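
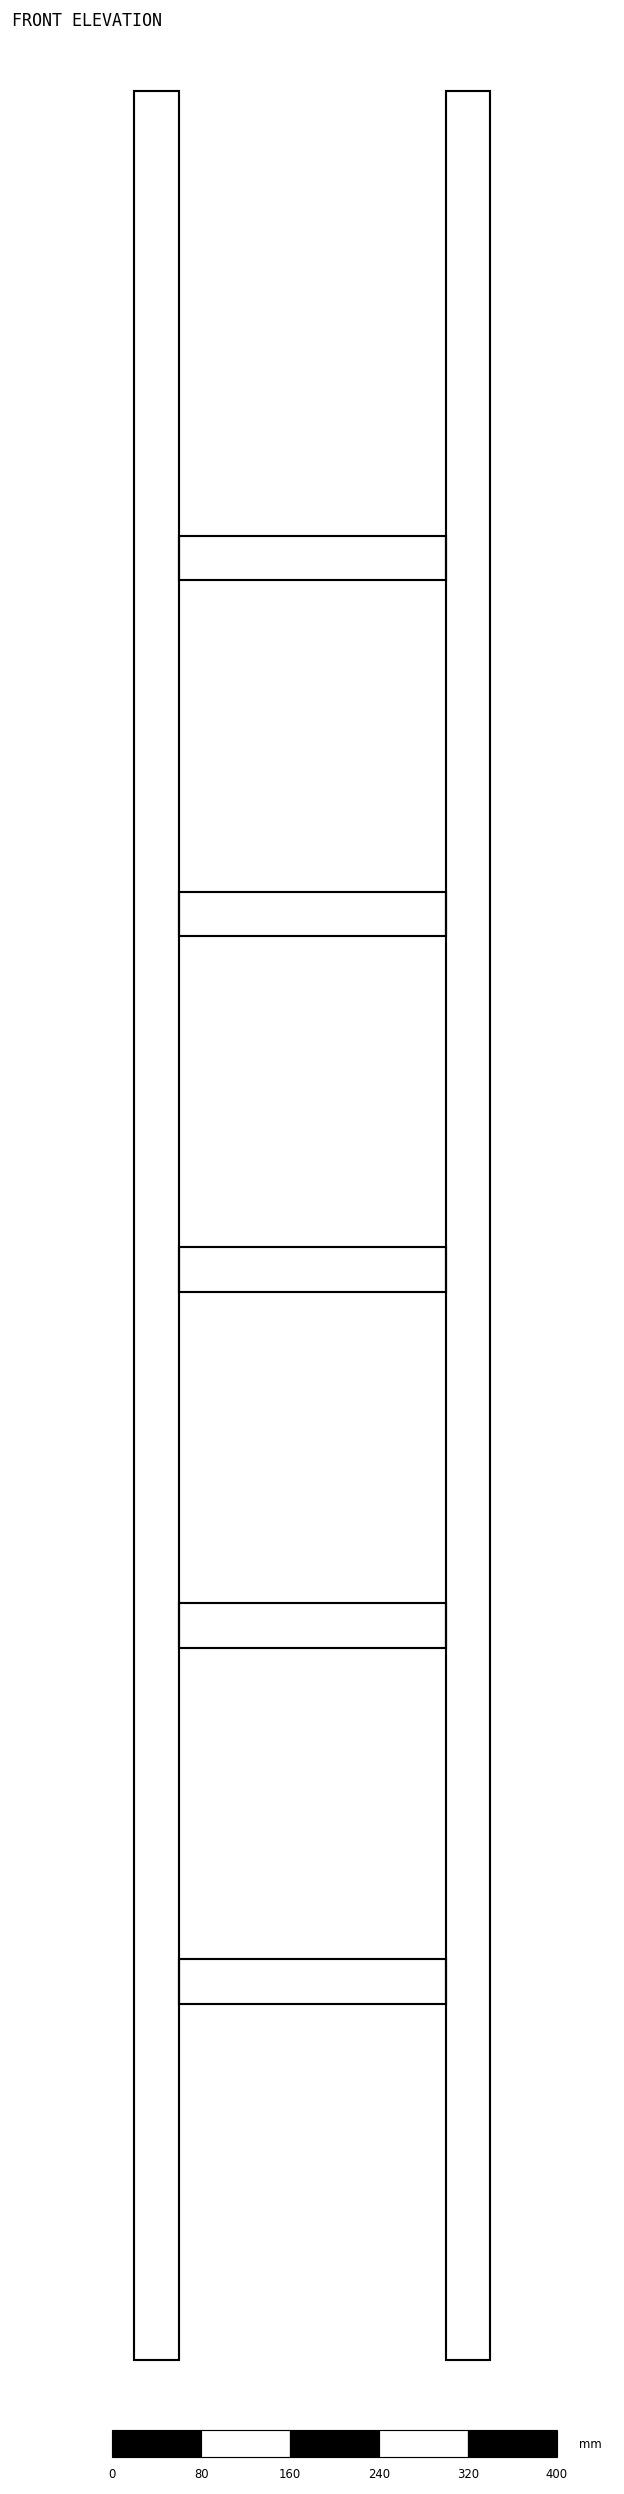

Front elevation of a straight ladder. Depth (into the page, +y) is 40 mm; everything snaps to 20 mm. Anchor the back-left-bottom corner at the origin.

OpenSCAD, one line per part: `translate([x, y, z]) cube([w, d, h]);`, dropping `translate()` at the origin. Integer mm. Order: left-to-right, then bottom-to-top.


cube([40, 40, 2040]);
translate([40, 0, 320]) cube([240, 40, 40]);
translate([40, 0, 640]) cube([240, 40, 40]);
translate([40, 0, 960]) cube([240, 40, 40]);
translate([40, 0, 1280]) cube([240, 40, 40]);
translate([40, 0, 1600]) cube([240, 40, 40]);
translate([280, 0, 0]) cube([40, 40, 2040]);


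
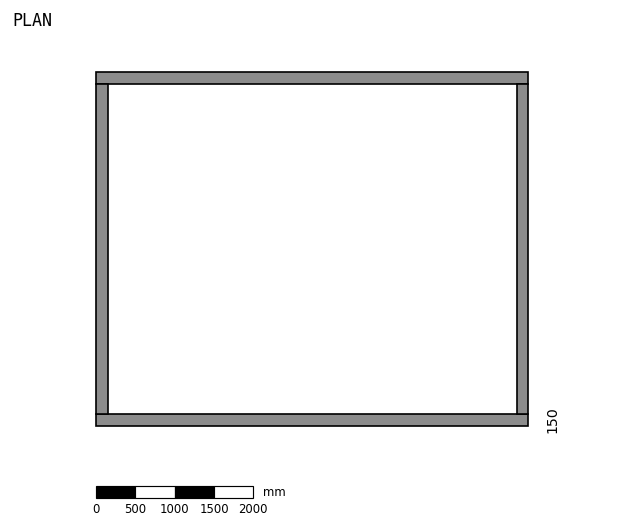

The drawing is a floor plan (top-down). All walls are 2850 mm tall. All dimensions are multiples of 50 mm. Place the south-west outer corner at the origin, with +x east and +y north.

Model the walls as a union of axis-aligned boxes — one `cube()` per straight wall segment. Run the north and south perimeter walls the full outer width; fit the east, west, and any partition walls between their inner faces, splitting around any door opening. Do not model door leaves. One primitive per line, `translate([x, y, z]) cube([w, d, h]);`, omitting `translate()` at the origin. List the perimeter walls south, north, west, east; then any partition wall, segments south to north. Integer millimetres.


cube([5500, 150, 2850]);
translate([0, 4350, 0]) cube([5500, 150, 2850]);
translate([0, 150, 0]) cube([150, 4200, 2850]);
translate([5350, 150, 0]) cube([150, 4200, 2850]);


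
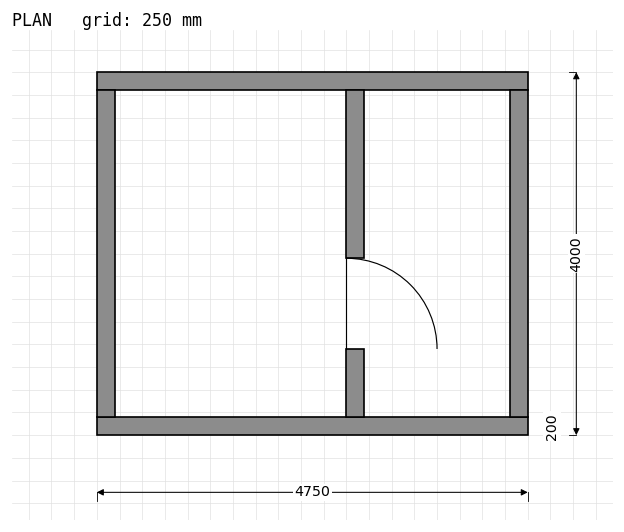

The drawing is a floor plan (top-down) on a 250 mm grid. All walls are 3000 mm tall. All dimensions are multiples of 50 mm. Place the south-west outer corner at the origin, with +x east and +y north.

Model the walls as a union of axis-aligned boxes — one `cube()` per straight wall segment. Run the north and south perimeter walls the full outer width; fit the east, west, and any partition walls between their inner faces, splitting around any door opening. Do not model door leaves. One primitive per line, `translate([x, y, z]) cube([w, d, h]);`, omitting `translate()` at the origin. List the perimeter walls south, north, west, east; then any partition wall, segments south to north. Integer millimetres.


cube([4750, 200, 3000]);
translate([0, 3800, 0]) cube([4750, 200, 3000]);
translate([0, 200, 0]) cube([200, 3600, 3000]);
translate([4550, 200, 0]) cube([200, 3600, 3000]);
translate([2750, 200, 0]) cube([200, 750, 3000]);
translate([2750, 1950, 0]) cube([200, 1850, 3000]);


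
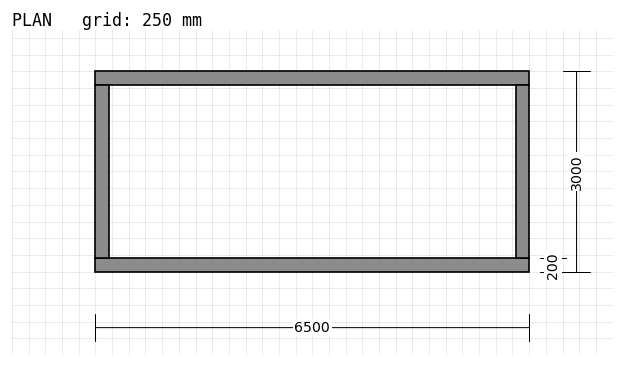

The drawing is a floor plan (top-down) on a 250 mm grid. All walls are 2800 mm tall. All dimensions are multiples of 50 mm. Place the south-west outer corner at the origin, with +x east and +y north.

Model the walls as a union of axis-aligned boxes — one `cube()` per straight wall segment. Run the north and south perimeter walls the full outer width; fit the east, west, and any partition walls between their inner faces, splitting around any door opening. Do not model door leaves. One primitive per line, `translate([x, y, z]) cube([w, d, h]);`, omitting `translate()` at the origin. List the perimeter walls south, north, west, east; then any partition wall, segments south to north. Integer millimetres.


cube([6500, 200, 2800]);
translate([0, 2800, 0]) cube([6500, 200, 2800]);
translate([0, 200, 0]) cube([200, 2600, 2800]);
translate([6300, 200, 0]) cube([200, 2600, 2800]);


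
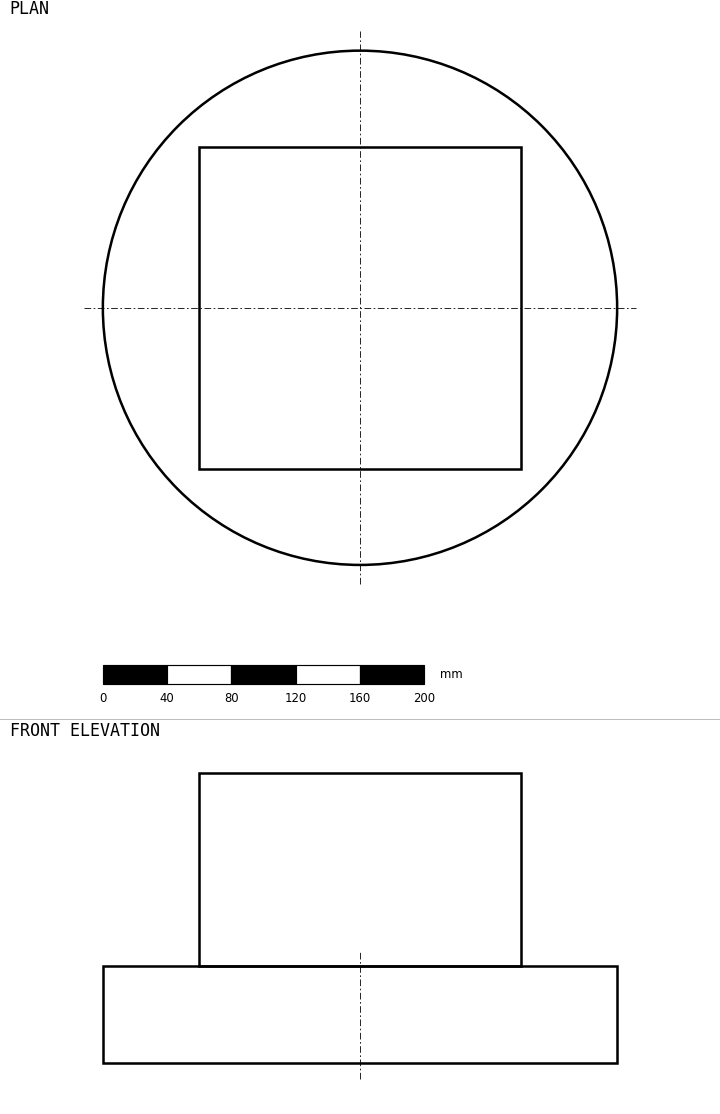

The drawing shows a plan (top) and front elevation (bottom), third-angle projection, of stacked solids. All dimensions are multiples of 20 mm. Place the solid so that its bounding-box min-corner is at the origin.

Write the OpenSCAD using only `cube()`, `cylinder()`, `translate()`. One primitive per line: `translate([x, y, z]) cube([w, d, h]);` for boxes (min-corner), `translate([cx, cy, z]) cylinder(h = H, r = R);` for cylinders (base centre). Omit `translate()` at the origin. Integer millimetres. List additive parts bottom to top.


translate([160, 160, 0]) cylinder(h = 60, r = 160);
translate([60, 60, 60]) cube([200, 200, 120]);


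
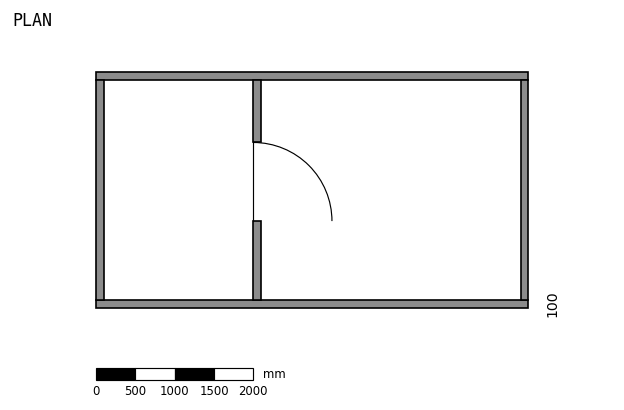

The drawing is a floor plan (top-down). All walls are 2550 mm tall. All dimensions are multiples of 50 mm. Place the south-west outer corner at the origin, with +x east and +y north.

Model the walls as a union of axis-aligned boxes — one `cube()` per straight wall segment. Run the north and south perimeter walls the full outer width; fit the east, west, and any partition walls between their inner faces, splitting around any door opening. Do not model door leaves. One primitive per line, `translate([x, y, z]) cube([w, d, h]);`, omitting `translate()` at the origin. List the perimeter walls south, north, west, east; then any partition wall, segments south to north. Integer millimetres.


cube([5500, 100, 2550]);
translate([0, 2900, 0]) cube([5500, 100, 2550]);
translate([0, 100, 0]) cube([100, 2800, 2550]);
translate([5400, 100, 0]) cube([100, 2800, 2550]);
translate([2000, 100, 0]) cube([100, 1000, 2550]);
translate([2000, 2100, 0]) cube([100, 800, 2550]);


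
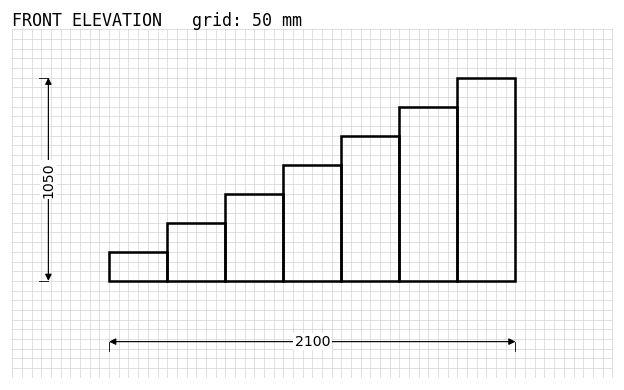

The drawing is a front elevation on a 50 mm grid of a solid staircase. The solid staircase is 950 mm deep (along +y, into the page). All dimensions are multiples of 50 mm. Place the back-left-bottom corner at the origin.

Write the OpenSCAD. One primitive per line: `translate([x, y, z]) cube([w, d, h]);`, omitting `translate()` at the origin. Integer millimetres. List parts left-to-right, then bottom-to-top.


cube([300, 950, 150]);
translate([300, 0, 0]) cube([300, 950, 300]);
translate([600, 0, 0]) cube([300, 950, 450]);
translate([900, 0, 0]) cube([300, 950, 600]);
translate([1200, 0, 0]) cube([300, 950, 750]);
translate([1500, 0, 0]) cube([300, 950, 900]);
translate([1800, 0, 0]) cube([300, 950, 1050]);


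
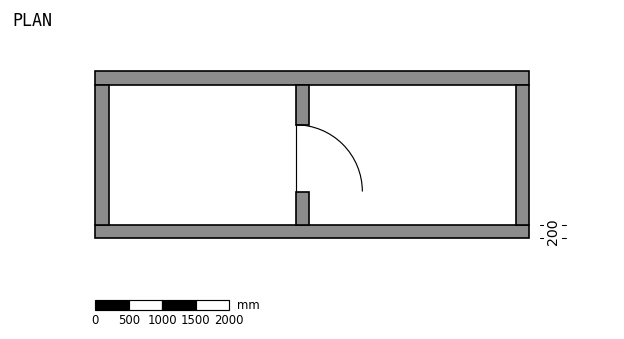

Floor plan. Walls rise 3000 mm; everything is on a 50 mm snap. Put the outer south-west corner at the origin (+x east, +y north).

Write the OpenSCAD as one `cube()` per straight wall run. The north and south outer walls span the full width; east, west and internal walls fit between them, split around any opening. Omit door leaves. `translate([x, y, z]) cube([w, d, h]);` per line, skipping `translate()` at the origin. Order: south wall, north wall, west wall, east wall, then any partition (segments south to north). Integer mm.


cube([6500, 200, 3000]);
translate([0, 2300, 0]) cube([6500, 200, 3000]);
translate([0, 200, 0]) cube([200, 2100, 3000]);
translate([6300, 200, 0]) cube([200, 2100, 3000]);
translate([3000, 200, 0]) cube([200, 500, 3000]);
translate([3000, 1700, 0]) cube([200, 600, 3000]);


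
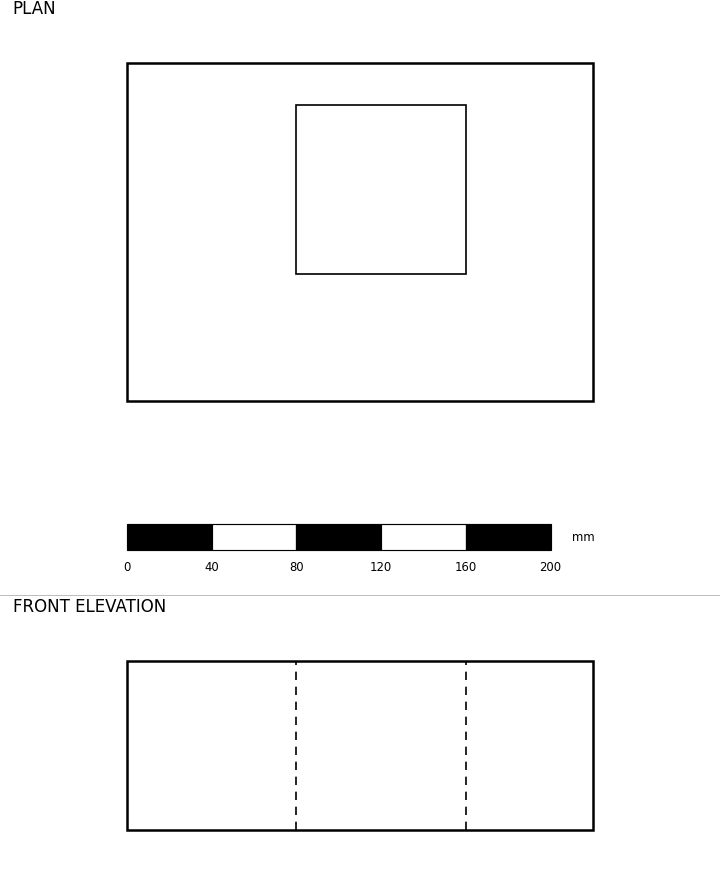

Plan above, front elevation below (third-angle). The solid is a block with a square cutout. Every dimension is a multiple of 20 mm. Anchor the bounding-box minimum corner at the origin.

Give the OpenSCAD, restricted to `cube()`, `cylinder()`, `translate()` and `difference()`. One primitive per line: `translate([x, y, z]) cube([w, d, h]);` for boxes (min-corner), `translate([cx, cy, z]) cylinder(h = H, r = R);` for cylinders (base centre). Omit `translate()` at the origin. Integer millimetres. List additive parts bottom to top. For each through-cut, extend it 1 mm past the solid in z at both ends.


difference() {
  cube([220, 160, 80]);
  translate([80, 60, -1]) cube([80, 80, 82]);
}


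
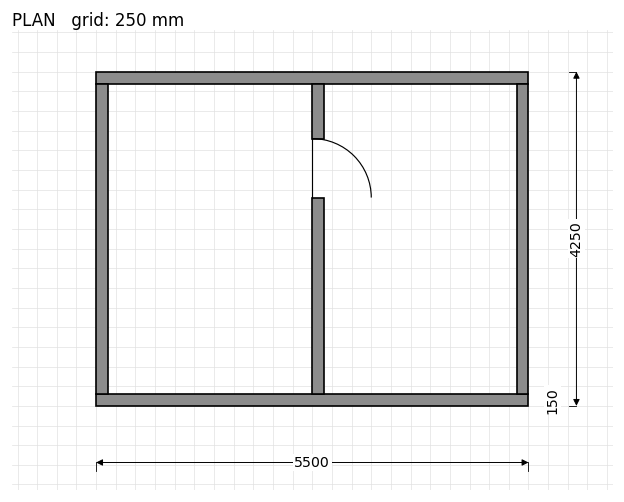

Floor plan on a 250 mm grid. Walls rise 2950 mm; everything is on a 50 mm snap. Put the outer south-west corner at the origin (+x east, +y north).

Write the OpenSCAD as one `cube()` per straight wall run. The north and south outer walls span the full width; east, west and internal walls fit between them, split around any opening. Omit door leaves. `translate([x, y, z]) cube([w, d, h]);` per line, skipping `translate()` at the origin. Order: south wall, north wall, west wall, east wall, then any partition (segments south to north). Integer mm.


cube([5500, 150, 2950]);
translate([0, 4100, 0]) cube([5500, 150, 2950]);
translate([0, 150, 0]) cube([150, 3950, 2950]);
translate([5350, 150, 0]) cube([150, 3950, 2950]);
translate([2750, 150, 0]) cube([150, 2500, 2950]);
translate([2750, 3400, 0]) cube([150, 700, 2950]);


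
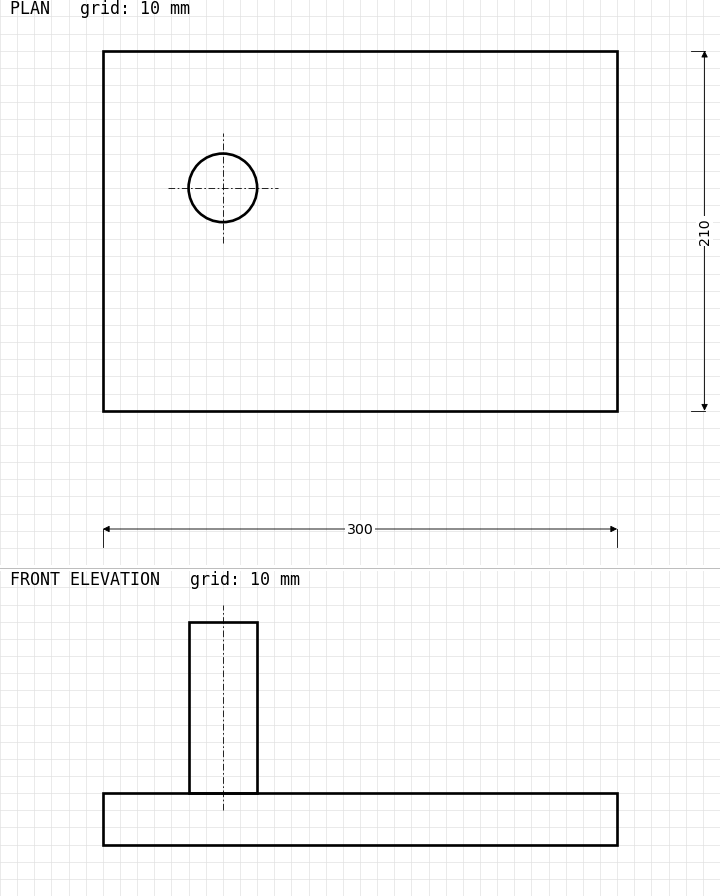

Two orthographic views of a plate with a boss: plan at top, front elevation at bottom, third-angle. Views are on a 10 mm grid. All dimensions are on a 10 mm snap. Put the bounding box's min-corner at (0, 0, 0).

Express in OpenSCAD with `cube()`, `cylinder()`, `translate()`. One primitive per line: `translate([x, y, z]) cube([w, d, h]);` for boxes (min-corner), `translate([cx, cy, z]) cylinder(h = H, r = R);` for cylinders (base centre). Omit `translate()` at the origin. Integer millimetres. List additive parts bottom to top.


cube([300, 210, 30]);
translate([70, 130, 30]) cylinder(h = 100, r = 20);


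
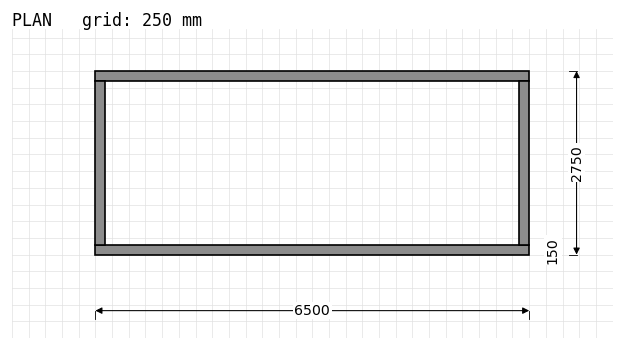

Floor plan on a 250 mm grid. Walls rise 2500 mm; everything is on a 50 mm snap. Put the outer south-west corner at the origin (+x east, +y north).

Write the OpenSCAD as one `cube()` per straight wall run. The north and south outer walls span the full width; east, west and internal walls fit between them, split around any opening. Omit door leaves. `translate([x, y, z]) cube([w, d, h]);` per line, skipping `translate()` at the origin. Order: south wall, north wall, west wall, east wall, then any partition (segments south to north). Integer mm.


cube([6500, 150, 2500]);
translate([0, 2600, 0]) cube([6500, 150, 2500]);
translate([0, 150, 0]) cube([150, 2450, 2500]);
translate([6350, 150, 0]) cube([150, 2450, 2500]);


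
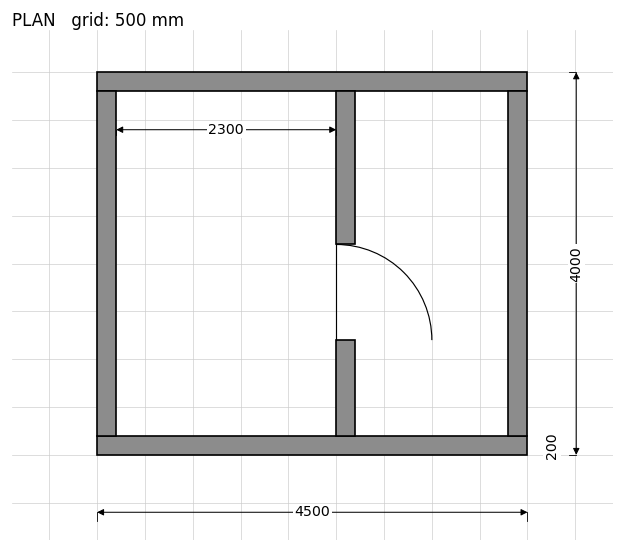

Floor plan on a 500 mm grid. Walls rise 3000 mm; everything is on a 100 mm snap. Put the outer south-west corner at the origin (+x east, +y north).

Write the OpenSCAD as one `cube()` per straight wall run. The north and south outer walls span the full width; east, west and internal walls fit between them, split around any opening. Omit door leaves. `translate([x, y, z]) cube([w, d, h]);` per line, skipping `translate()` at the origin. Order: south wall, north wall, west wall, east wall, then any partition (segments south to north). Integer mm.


cube([4500, 200, 3000]);
translate([0, 3800, 0]) cube([4500, 200, 3000]);
translate([0, 200, 0]) cube([200, 3600, 3000]);
translate([4300, 200, 0]) cube([200, 3600, 3000]);
translate([2500, 200, 0]) cube([200, 1000, 3000]);
translate([2500, 2200, 0]) cube([200, 1600, 3000]);


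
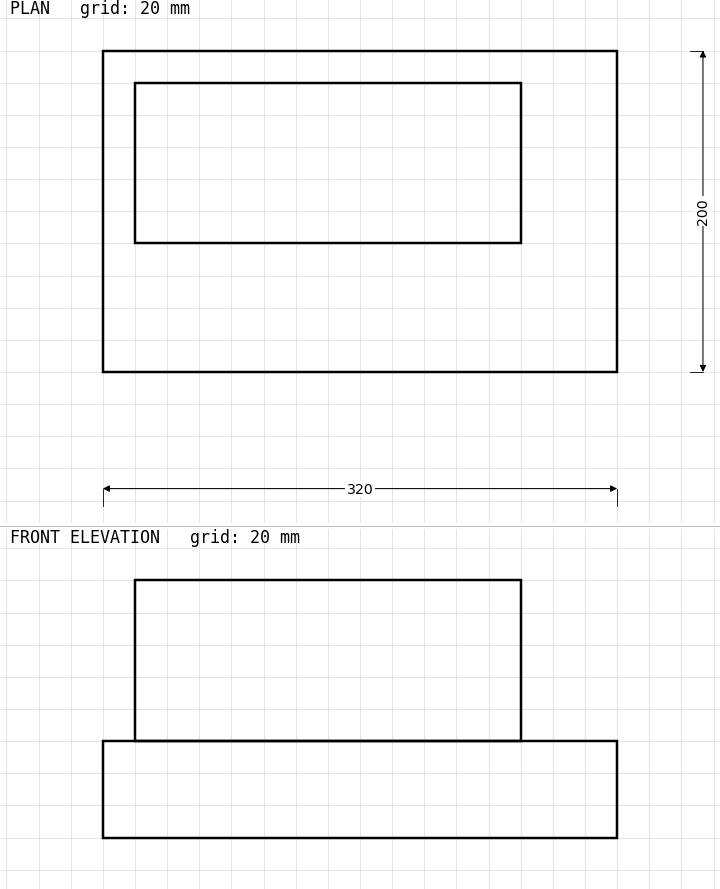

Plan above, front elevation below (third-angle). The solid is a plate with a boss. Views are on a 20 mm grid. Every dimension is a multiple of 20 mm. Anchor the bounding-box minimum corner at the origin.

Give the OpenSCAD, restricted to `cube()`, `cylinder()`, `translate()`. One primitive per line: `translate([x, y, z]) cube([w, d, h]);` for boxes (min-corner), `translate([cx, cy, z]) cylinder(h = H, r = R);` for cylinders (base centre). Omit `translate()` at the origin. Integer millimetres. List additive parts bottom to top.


cube([320, 200, 60]);
translate([20, 80, 60]) cube([240, 100, 100]);


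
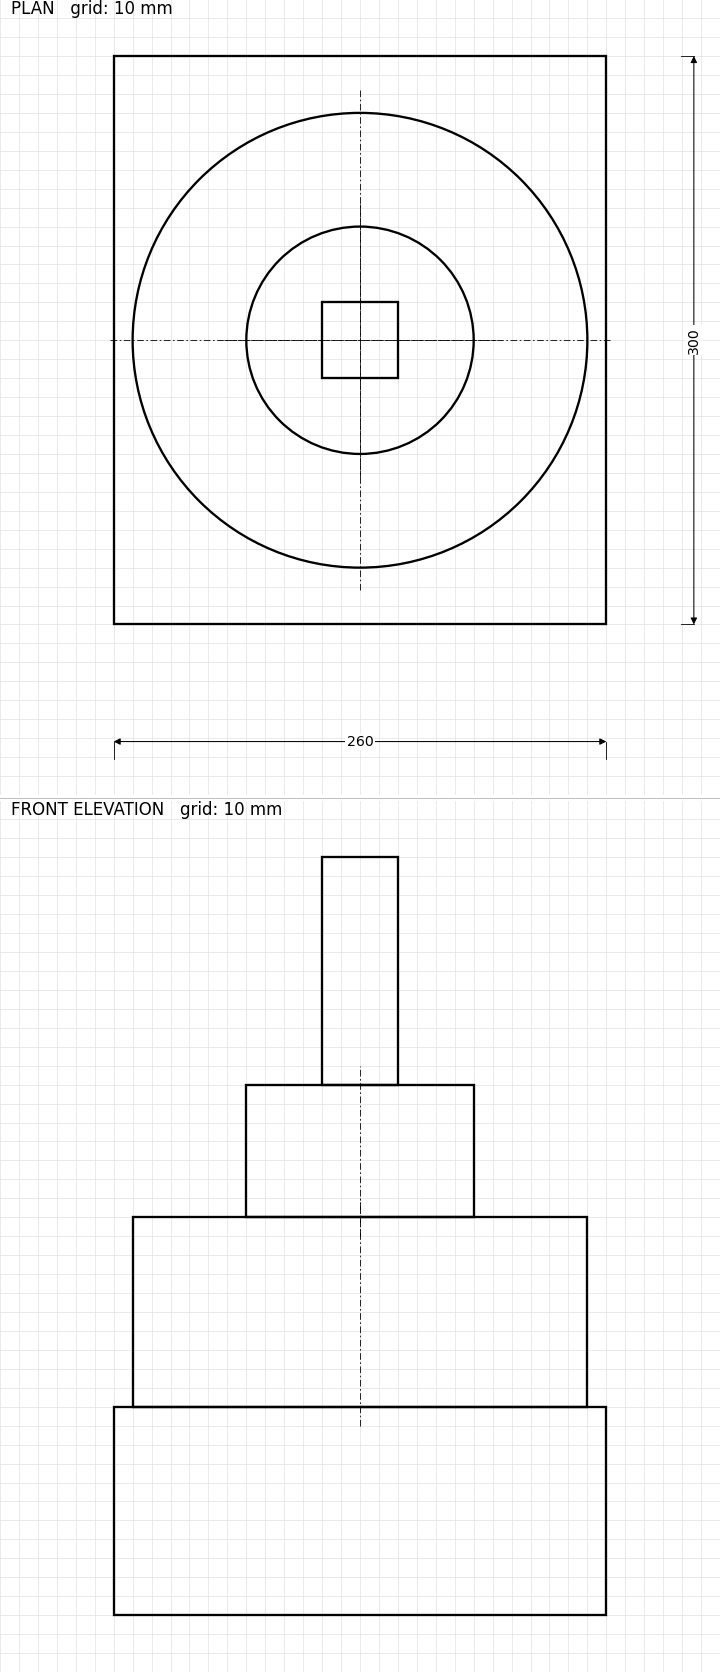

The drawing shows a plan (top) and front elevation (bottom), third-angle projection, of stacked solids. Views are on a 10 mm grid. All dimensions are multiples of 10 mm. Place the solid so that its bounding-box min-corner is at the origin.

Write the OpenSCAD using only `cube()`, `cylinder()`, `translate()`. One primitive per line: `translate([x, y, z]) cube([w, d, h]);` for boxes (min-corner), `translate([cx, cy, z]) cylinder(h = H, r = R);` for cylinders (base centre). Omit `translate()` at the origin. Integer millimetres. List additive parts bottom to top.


cube([260, 300, 110]);
translate([130, 150, 110]) cylinder(h = 100, r = 120);
translate([130, 150, 210]) cylinder(h = 70, r = 60);
translate([110, 130, 280]) cube([40, 40, 120]);


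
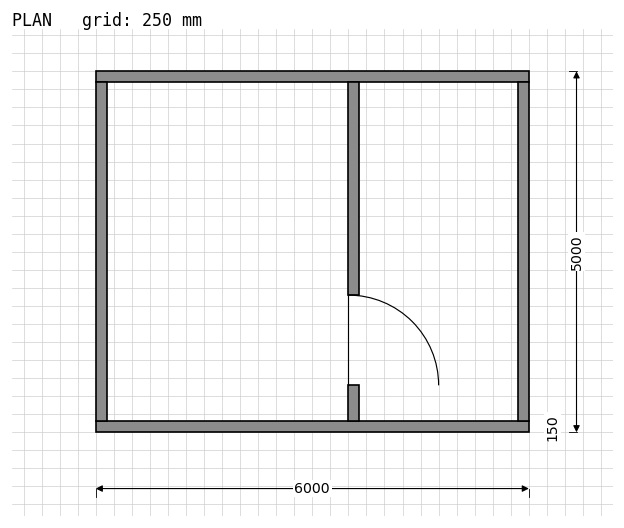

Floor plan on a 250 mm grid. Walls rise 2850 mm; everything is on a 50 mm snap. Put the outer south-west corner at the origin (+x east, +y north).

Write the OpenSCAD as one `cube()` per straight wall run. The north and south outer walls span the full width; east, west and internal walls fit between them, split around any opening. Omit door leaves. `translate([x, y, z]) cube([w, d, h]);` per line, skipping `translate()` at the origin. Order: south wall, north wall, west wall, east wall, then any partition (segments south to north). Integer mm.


cube([6000, 150, 2850]);
translate([0, 4850, 0]) cube([6000, 150, 2850]);
translate([0, 150, 0]) cube([150, 4700, 2850]);
translate([5850, 150, 0]) cube([150, 4700, 2850]);
translate([3500, 150, 0]) cube([150, 500, 2850]);
translate([3500, 1900, 0]) cube([150, 2950, 2850]);


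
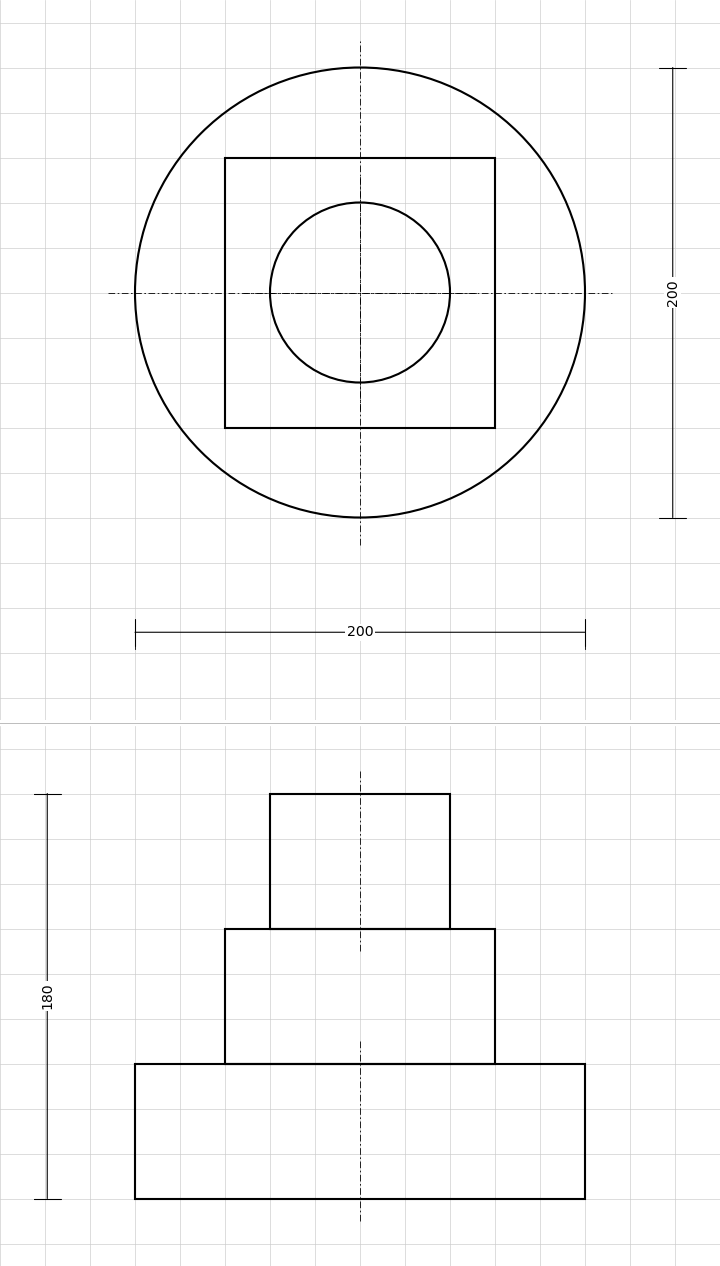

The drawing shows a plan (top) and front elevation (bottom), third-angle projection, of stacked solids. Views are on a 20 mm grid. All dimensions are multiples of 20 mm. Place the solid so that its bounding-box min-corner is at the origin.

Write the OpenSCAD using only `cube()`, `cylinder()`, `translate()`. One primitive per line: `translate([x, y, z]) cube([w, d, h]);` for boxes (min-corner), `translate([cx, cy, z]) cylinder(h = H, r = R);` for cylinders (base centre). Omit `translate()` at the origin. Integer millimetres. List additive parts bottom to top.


translate([100, 100, 0]) cylinder(h = 60, r = 100);
translate([40, 40, 60]) cube([120, 120, 60]);
translate([100, 100, 120]) cylinder(h = 60, r = 40);


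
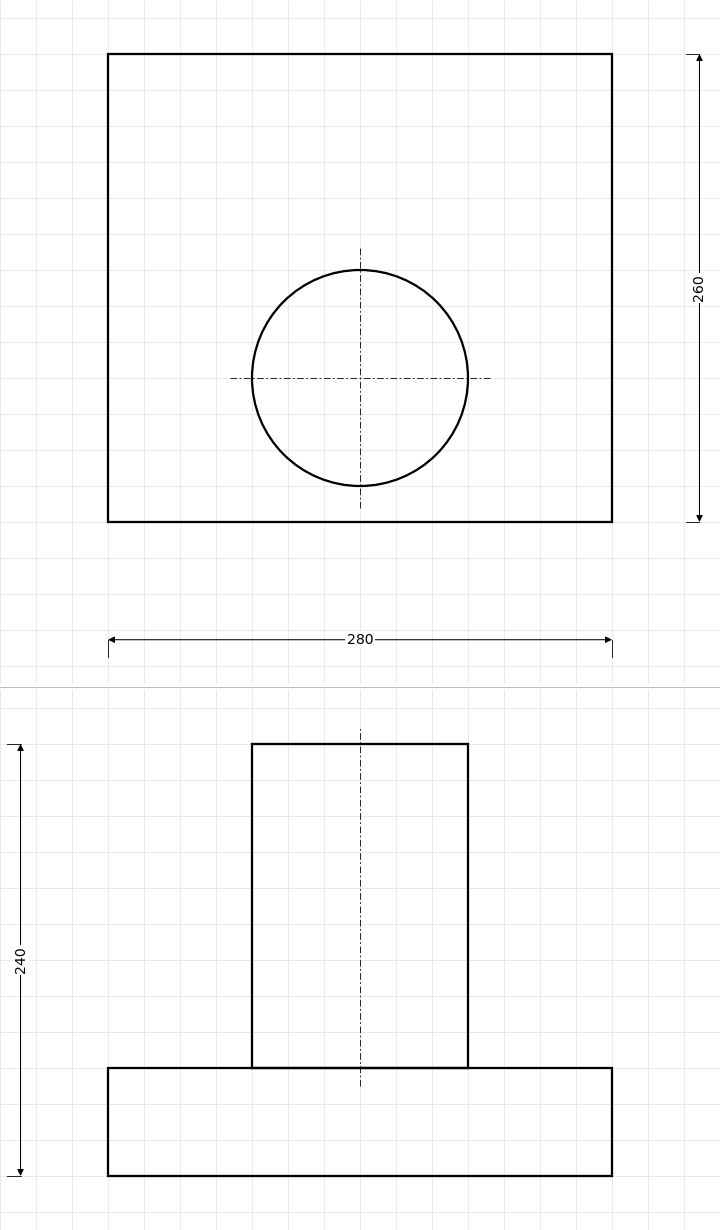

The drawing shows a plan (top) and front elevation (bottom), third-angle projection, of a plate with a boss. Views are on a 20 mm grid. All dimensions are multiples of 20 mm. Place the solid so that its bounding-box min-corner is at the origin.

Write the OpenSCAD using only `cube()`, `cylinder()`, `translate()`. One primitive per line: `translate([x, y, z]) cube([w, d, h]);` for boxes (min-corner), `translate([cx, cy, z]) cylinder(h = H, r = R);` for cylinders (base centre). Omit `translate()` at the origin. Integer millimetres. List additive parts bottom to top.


cube([280, 260, 60]);
translate([140, 80, 60]) cylinder(h = 180, r = 60);


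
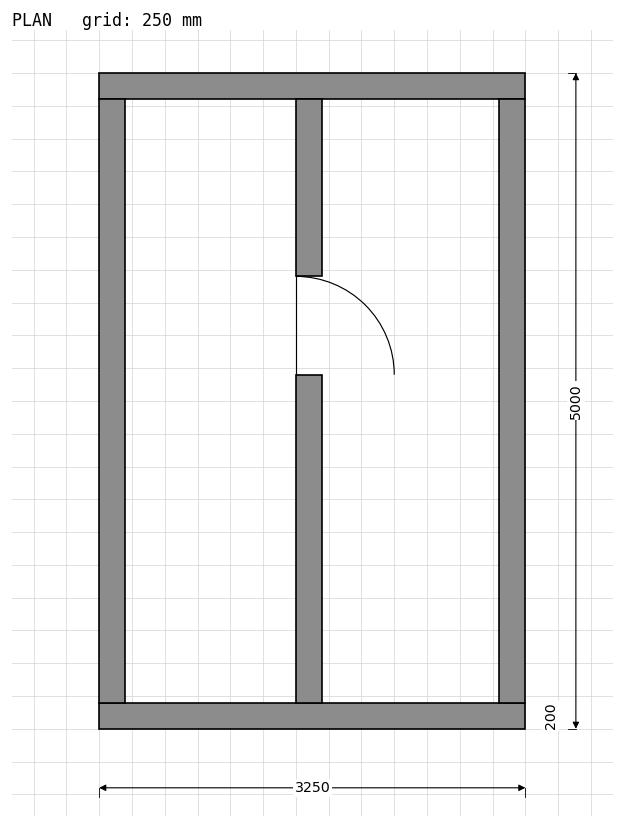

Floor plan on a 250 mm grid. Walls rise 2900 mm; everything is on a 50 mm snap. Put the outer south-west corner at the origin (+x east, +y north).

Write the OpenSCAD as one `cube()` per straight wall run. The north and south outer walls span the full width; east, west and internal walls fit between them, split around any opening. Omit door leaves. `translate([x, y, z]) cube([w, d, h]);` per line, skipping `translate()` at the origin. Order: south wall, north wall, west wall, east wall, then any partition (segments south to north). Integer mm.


cube([3250, 200, 2900]);
translate([0, 4800, 0]) cube([3250, 200, 2900]);
translate([0, 200, 0]) cube([200, 4600, 2900]);
translate([3050, 200, 0]) cube([200, 4600, 2900]);
translate([1500, 200, 0]) cube([200, 2500, 2900]);
translate([1500, 3450, 0]) cube([200, 1350, 2900]);


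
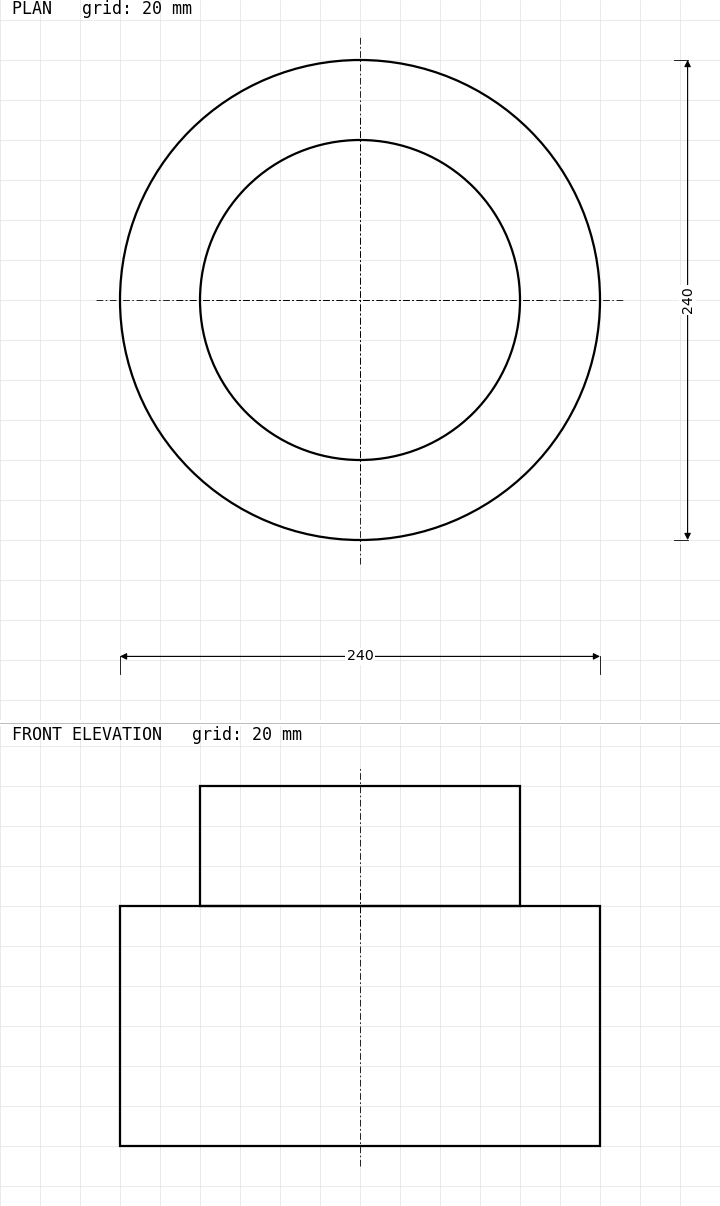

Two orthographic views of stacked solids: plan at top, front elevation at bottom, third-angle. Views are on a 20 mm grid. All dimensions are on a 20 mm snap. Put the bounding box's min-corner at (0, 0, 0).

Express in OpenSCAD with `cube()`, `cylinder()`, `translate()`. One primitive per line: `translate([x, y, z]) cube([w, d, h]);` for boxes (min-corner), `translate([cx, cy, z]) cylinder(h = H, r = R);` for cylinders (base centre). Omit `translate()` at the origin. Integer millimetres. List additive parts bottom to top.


translate([120, 120, 0]) cylinder(h = 120, r = 120);
translate([120, 120, 120]) cylinder(h = 60, r = 80);


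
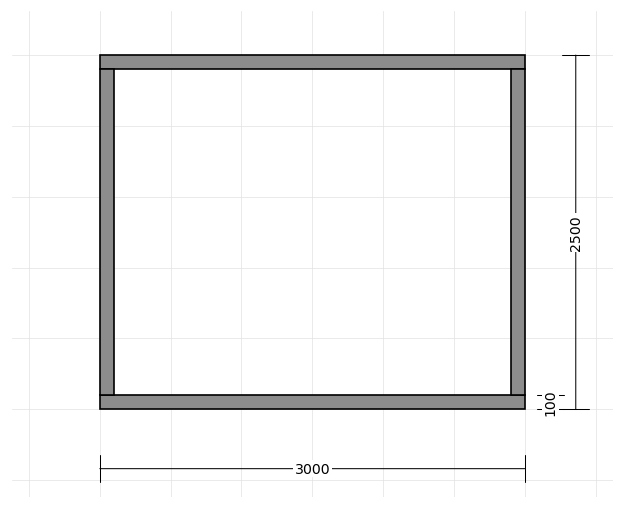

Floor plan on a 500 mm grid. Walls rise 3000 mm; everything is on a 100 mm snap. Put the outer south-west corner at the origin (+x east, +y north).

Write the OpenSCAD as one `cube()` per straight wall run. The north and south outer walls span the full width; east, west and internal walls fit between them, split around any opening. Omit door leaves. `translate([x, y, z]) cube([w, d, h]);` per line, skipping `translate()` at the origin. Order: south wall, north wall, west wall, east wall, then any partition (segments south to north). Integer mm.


cube([3000, 100, 3000]);
translate([0, 2400, 0]) cube([3000, 100, 3000]);
translate([0, 100, 0]) cube([100, 2300, 3000]);
translate([2900, 100, 0]) cube([100, 2300, 3000]);


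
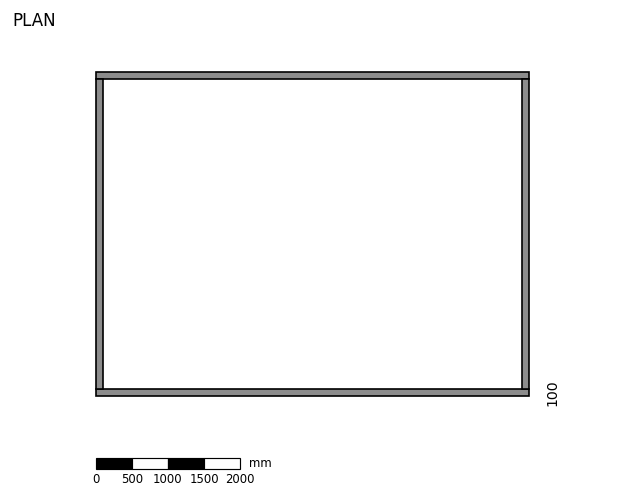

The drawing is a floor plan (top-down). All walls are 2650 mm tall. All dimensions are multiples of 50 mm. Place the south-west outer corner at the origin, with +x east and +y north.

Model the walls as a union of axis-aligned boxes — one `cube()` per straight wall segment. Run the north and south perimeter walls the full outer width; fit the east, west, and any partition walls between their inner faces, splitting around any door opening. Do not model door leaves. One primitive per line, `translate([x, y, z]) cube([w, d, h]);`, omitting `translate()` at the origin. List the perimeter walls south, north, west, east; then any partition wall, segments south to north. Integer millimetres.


cube([6000, 100, 2650]);
translate([0, 4400, 0]) cube([6000, 100, 2650]);
translate([0, 100, 0]) cube([100, 4300, 2650]);
translate([5900, 100, 0]) cube([100, 4300, 2650]);


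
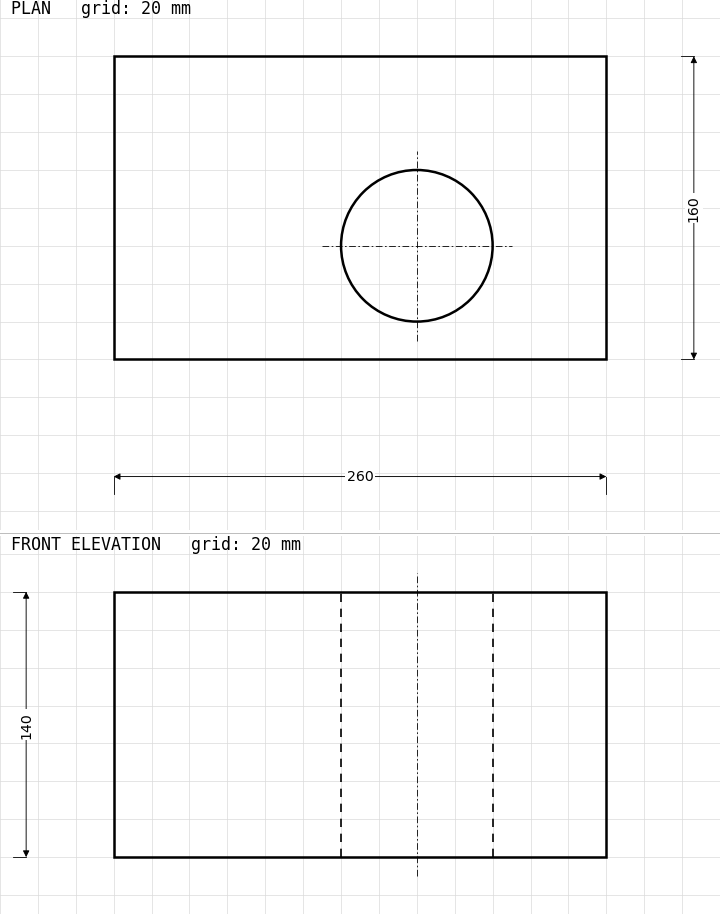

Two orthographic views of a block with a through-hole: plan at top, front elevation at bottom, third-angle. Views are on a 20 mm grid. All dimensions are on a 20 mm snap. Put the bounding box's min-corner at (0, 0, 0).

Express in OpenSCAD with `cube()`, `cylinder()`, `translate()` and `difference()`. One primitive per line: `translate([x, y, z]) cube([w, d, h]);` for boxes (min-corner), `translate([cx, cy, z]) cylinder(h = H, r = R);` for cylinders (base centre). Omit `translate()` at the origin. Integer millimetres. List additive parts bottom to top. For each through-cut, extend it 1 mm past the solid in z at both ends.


difference() {
  cube([260, 160, 140]);
  translate([160, 60, -1]) cylinder(h = 142, r = 40);
}


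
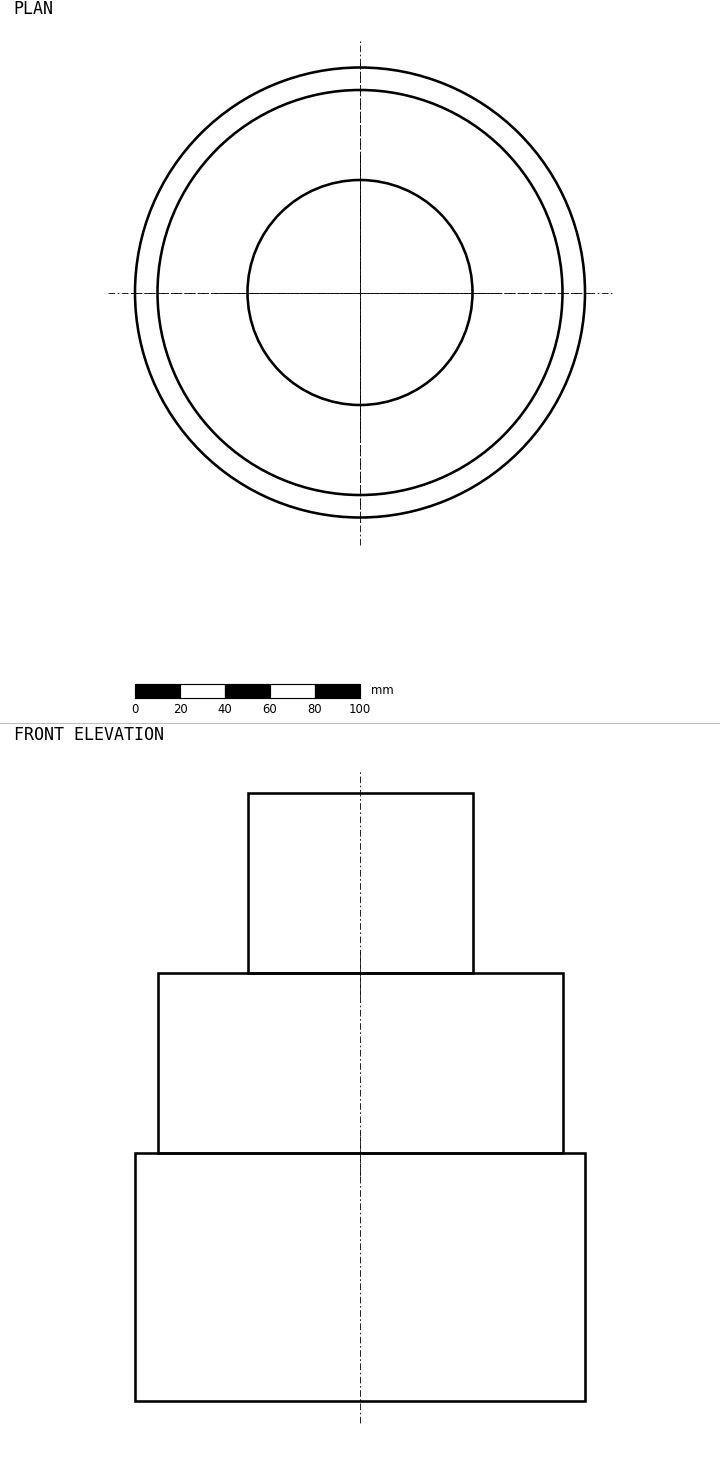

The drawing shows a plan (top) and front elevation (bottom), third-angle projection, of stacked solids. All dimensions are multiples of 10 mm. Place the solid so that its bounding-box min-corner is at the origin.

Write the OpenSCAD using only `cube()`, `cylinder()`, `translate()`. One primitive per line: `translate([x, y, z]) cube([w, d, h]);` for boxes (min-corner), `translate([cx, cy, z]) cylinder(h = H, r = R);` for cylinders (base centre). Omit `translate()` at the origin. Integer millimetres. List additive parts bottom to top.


translate([100, 100, 0]) cylinder(h = 110, r = 100);
translate([100, 100, 110]) cylinder(h = 80, r = 90);
translate([100, 100, 190]) cylinder(h = 80, r = 50);


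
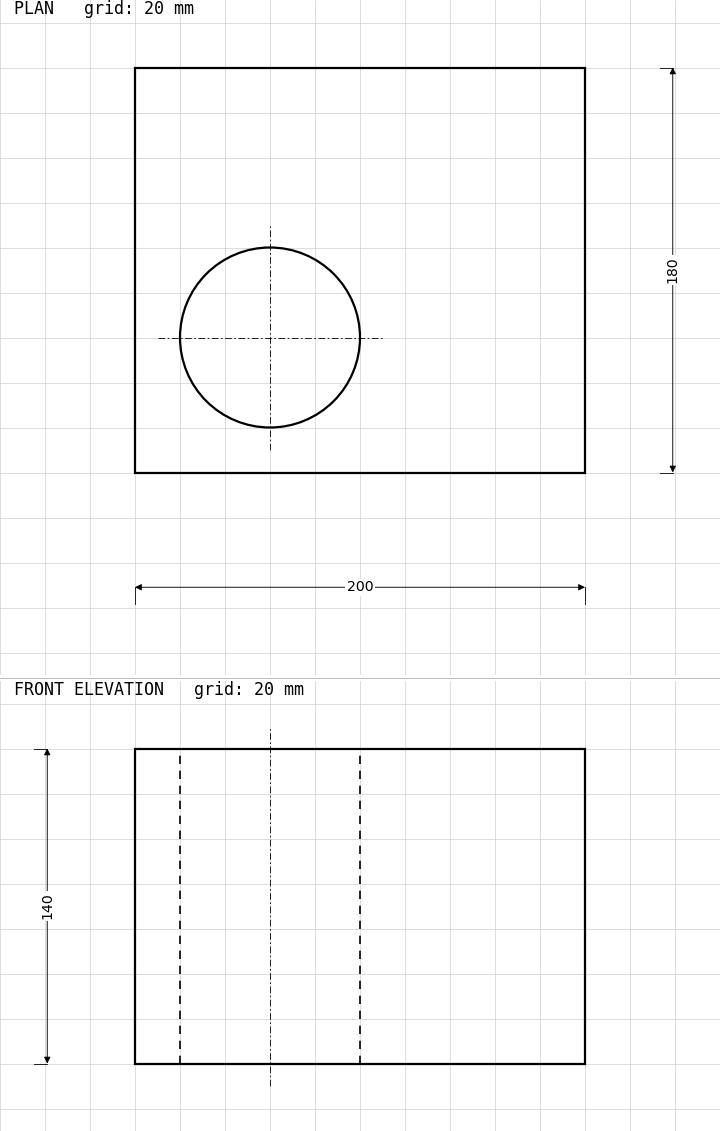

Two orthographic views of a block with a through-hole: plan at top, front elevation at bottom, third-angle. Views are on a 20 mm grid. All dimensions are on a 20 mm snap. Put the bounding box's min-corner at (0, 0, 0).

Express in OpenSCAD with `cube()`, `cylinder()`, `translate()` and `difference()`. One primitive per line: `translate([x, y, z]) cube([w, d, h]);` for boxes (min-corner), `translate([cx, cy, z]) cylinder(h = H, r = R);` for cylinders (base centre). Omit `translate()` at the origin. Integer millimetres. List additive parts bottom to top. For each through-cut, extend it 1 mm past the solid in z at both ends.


difference() {
  cube([200, 180, 140]);
  translate([60, 60, -1]) cylinder(h = 142, r = 40);
}


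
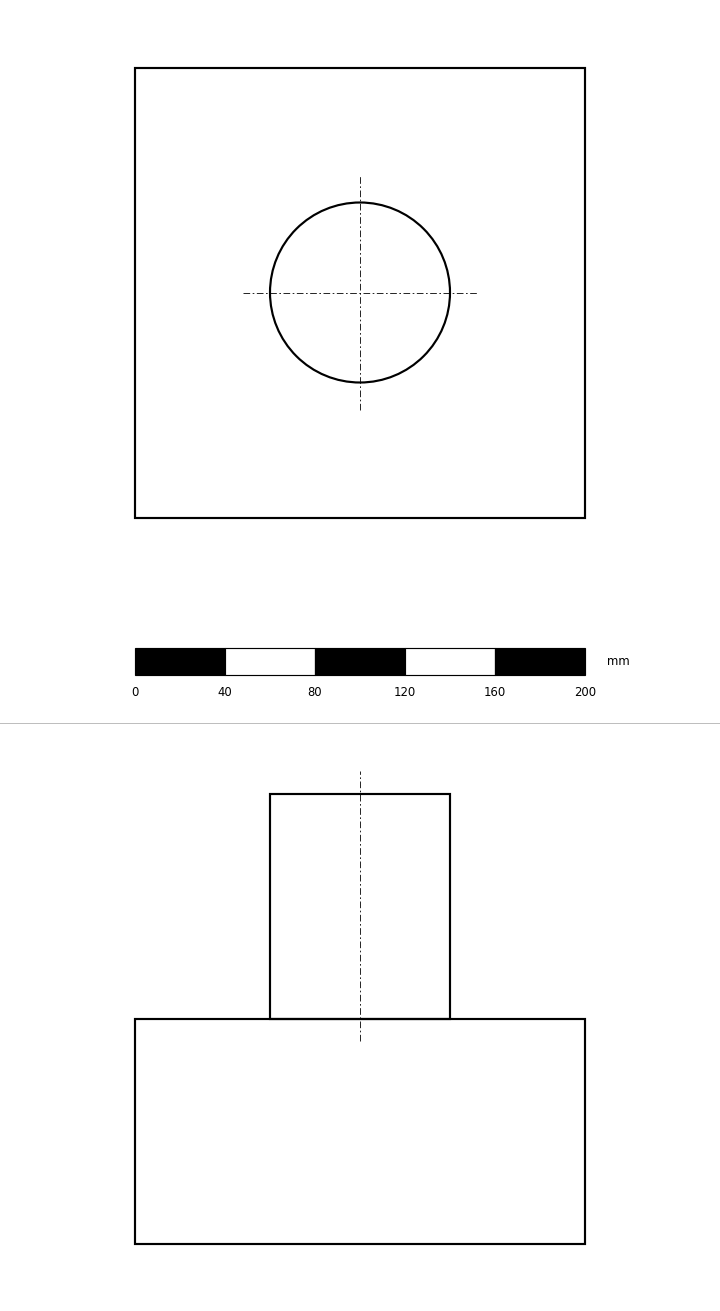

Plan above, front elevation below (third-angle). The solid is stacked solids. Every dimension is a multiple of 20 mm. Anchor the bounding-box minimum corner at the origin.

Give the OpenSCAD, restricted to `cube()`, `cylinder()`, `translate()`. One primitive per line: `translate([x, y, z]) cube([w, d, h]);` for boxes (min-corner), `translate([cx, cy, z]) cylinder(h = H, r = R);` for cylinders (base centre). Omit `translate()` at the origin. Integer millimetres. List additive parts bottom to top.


cube([200, 200, 100]);
translate([100, 100, 100]) cylinder(h = 100, r = 40);


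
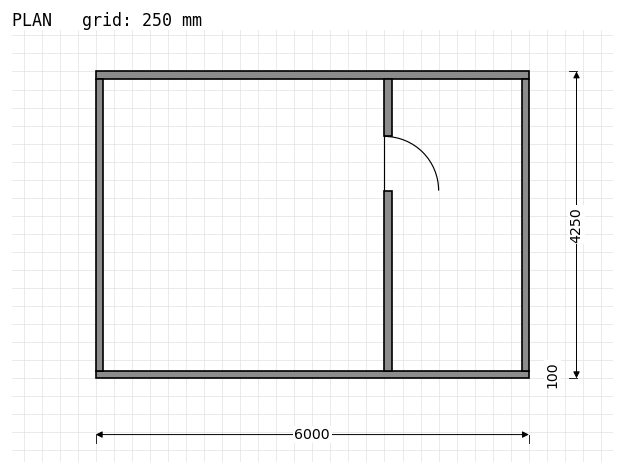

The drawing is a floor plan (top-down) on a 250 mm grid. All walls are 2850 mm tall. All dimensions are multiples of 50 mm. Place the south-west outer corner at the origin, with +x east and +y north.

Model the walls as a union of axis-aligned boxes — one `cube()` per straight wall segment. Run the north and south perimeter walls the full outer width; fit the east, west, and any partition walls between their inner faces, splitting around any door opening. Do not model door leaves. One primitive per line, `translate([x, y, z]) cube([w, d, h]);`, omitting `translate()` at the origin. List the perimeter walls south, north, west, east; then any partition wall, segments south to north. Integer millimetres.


cube([6000, 100, 2850]);
translate([0, 4150, 0]) cube([6000, 100, 2850]);
translate([0, 100, 0]) cube([100, 4050, 2850]);
translate([5900, 100, 0]) cube([100, 4050, 2850]);
translate([4000, 100, 0]) cube([100, 2500, 2850]);
translate([4000, 3350, 0]) cube([100, 800, 2850]);


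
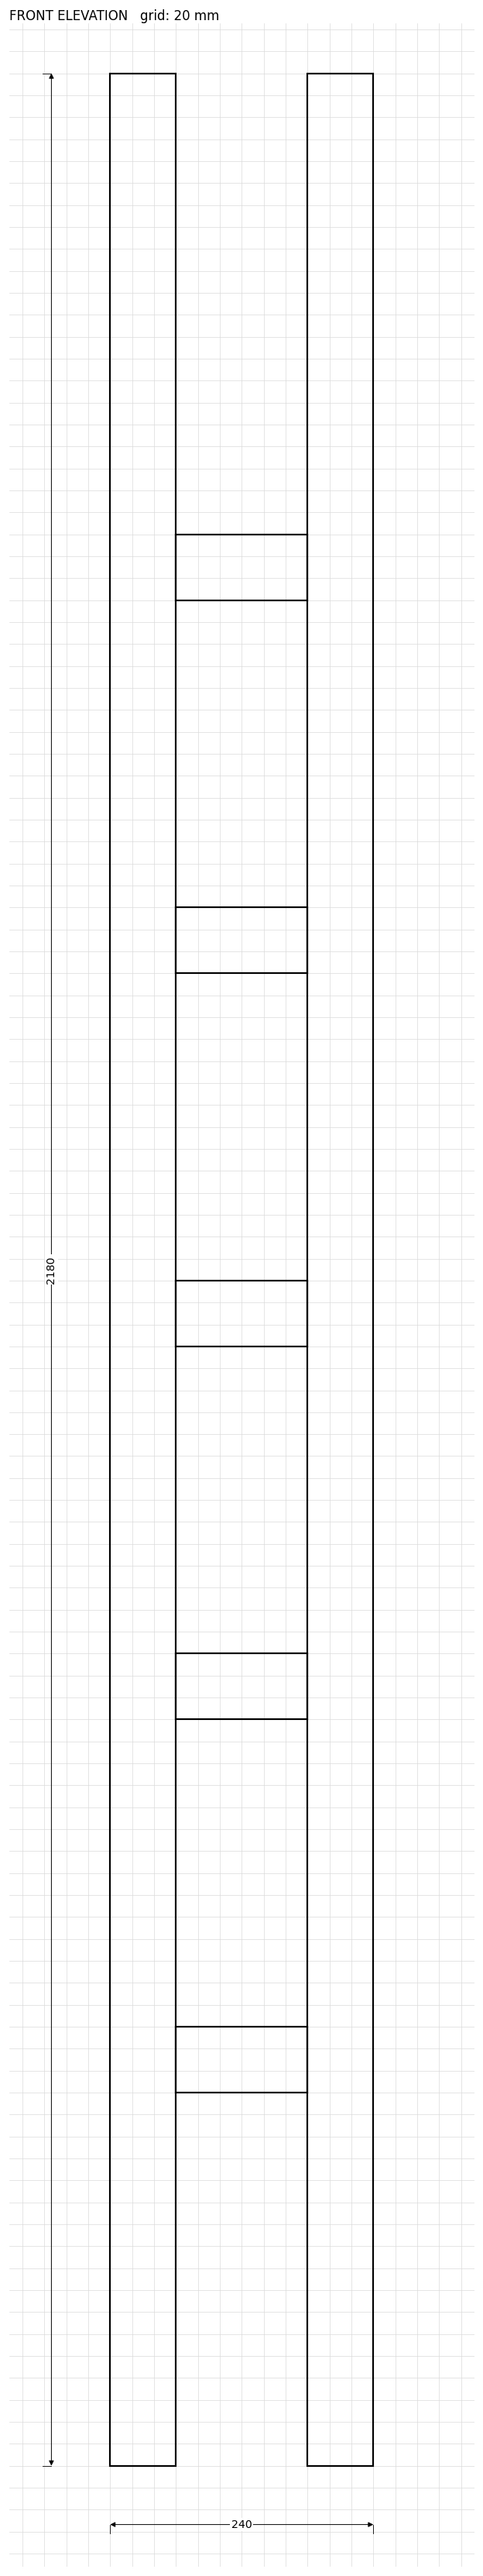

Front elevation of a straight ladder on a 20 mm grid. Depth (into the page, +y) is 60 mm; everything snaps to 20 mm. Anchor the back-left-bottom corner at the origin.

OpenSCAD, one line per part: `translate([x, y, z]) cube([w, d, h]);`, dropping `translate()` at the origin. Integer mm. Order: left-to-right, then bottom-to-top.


cube([60, 60, 2180]);
translate([60, 0, 340]) cube([120, 60, 60]);
translate([60, 0, 680]) cube([120, 60, 60]);
translate([60, 0, 1020]) cube([120, 60, 60]);
translate([60, 0, 1360]) cube([120, 60, 60]);
translate([60, 0, 1700]) cube([120, 60, 60]);
translate([180, 0, 0]) cube([60, 60, 2180]);


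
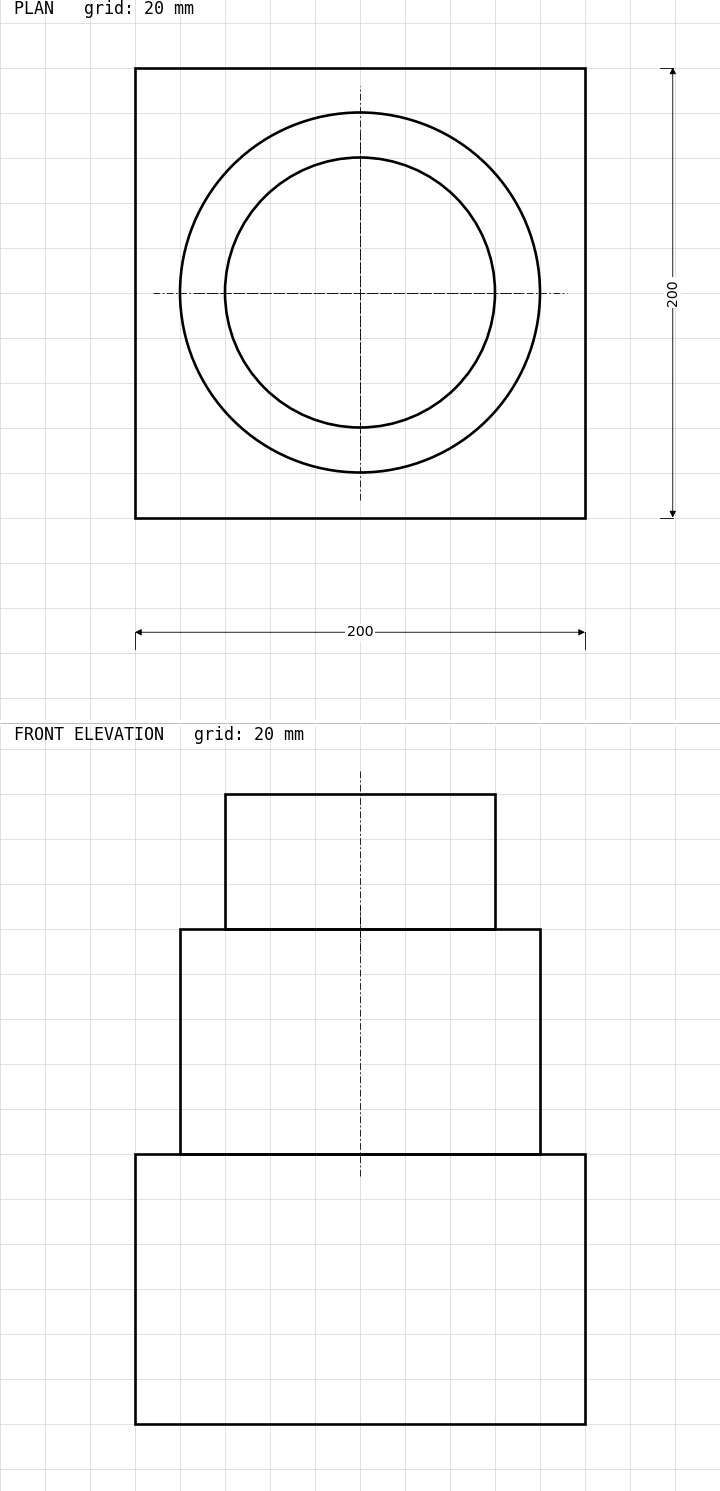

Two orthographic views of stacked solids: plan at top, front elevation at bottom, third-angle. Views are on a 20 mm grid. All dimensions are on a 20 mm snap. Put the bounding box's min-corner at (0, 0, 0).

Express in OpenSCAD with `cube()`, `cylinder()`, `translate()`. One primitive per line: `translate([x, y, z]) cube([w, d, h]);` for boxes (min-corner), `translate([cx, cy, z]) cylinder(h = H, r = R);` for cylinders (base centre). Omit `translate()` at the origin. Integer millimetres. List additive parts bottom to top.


cube([200, 200, 120]);
translate([100, 100, 120]) cylinder(h = 100, r = 80);
translate([100, 100, 220]) cylinder(h = 60, r = 60);


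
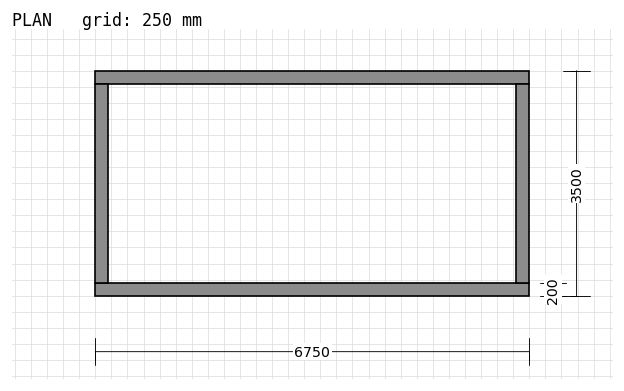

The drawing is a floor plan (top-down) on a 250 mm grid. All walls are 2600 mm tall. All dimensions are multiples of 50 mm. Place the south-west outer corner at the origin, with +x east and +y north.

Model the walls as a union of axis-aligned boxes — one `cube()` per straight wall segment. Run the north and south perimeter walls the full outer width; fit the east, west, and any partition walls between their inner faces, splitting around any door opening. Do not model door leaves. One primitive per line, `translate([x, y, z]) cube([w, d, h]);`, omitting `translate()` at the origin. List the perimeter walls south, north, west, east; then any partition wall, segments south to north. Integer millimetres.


cube([6750, 200, 2600]);
translate([0, 3300, 0]) cube([6750, 200, 2600]);
translate([0, 200, 0]) cube([200, 3100, 2600]);
translate([6550, 200, 0]) cube([200, 3100, 2600]);


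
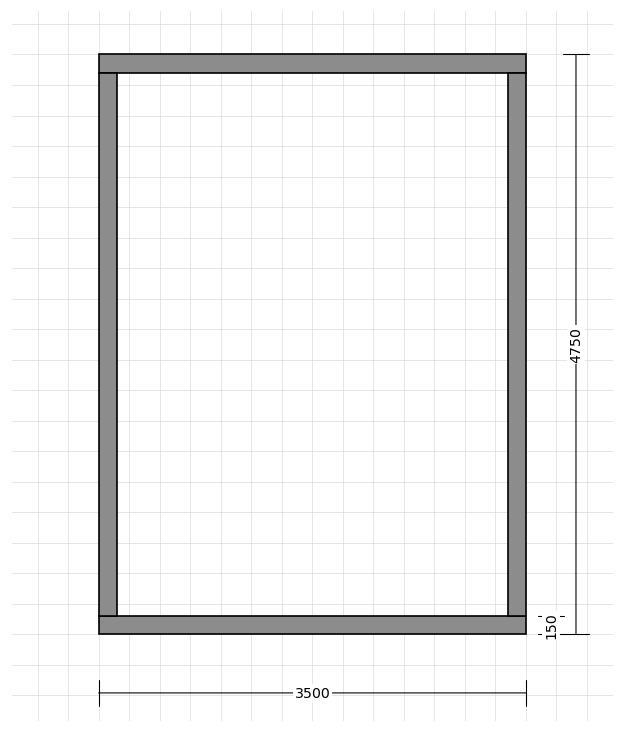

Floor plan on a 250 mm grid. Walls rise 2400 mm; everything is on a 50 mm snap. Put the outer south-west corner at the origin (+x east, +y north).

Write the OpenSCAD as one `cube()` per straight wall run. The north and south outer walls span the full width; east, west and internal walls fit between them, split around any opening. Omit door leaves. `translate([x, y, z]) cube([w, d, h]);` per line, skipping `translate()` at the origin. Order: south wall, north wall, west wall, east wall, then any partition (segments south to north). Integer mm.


cube([3500, 150, 2400]);
translate([0, 4600, 0]) cube([3500, 150, 2400]);
translate([0, 150, 0]) cube([150, 4450, 2400]);
translate([3350, 150, 0]) cube([150, 4450, 2400]);


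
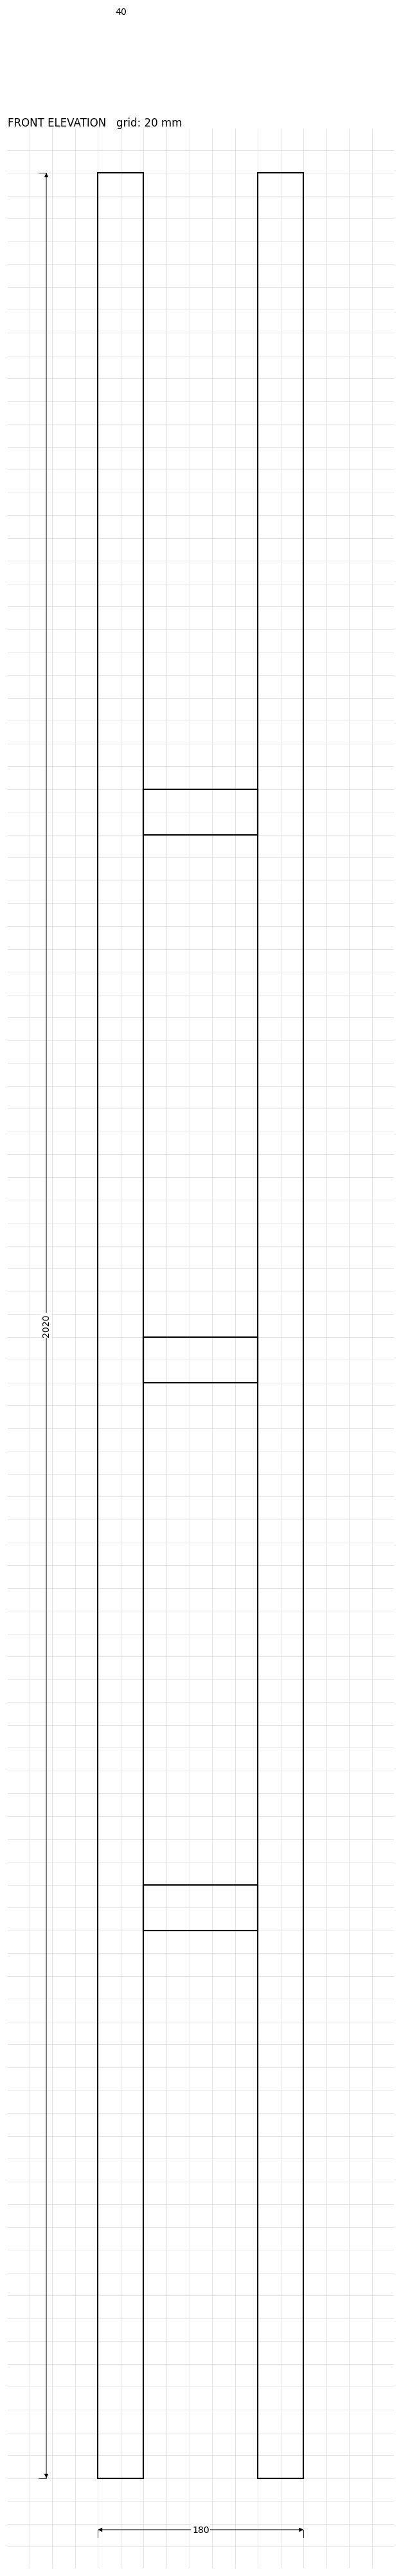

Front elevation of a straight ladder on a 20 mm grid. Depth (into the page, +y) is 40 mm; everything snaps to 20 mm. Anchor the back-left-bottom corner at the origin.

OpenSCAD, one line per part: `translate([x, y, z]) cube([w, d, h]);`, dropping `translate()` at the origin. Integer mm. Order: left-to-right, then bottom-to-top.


cube([40, 40, 2020]);
translate([40, 0, 480]) cube([100, 40, 40]);
translate([40, 0, 960]) cube([100, 40, 40]);
translate([40, 0, 1440]) cube([100, 40, 40]);
translate([140, 0, 0]) cube([40, 40, 2020]);


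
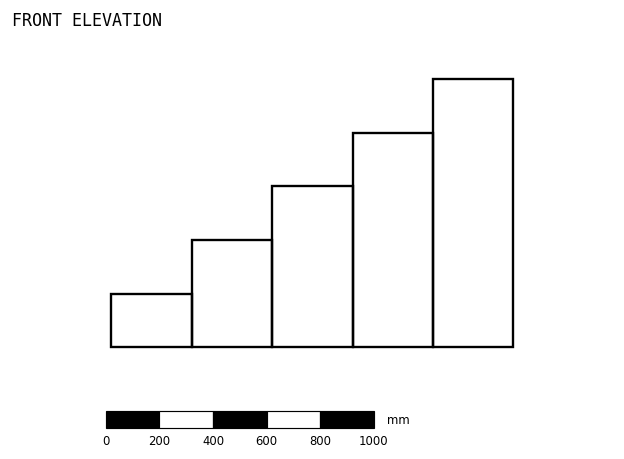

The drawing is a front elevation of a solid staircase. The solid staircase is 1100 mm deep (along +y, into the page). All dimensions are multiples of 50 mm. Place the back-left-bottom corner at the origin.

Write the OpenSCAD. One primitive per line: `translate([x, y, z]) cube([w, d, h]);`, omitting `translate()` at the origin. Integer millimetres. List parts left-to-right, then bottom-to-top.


cube([300, 1100, 200]);
translate([300, 0, 0]) cube([300, 1100, 400]);
translate([600, 0, 0]) cube([300, 1100, 600]);
translate([900, 0, 0]) cube([300, 1100, 800]);
translate([1200, 0, 0]) cube([300, 1100, 1000]);


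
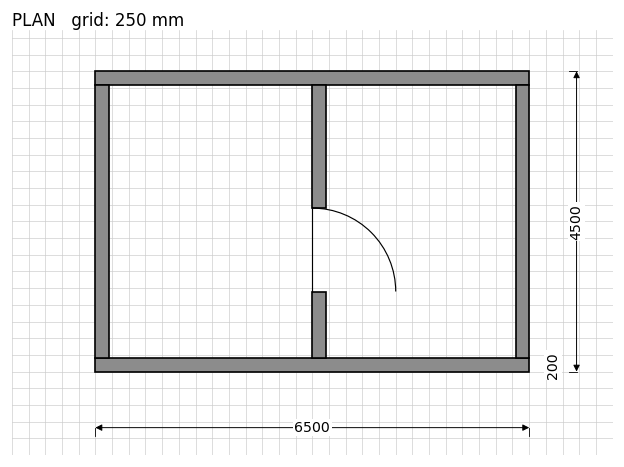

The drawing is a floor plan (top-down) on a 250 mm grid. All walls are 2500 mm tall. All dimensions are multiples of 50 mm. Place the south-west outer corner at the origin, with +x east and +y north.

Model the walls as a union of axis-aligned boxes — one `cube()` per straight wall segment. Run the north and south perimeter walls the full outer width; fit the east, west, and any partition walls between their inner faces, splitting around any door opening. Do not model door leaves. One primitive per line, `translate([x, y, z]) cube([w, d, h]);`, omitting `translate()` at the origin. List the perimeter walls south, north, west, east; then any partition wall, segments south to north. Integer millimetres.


cube([6500, 200, 2500]);
translate([0, 4300, 0]) cube([6500, 200, 2500]);
translate([0, 200, 0]) cube([200, 4100, 2500]);
translate([6300, 200, 0]) cube([200, 4100, 2500]);
translate([3250, 200, 0]) cube([200, 1000, 2500]);
translate([3250, 2450, 0]) cube([200, 1850, 2500]);


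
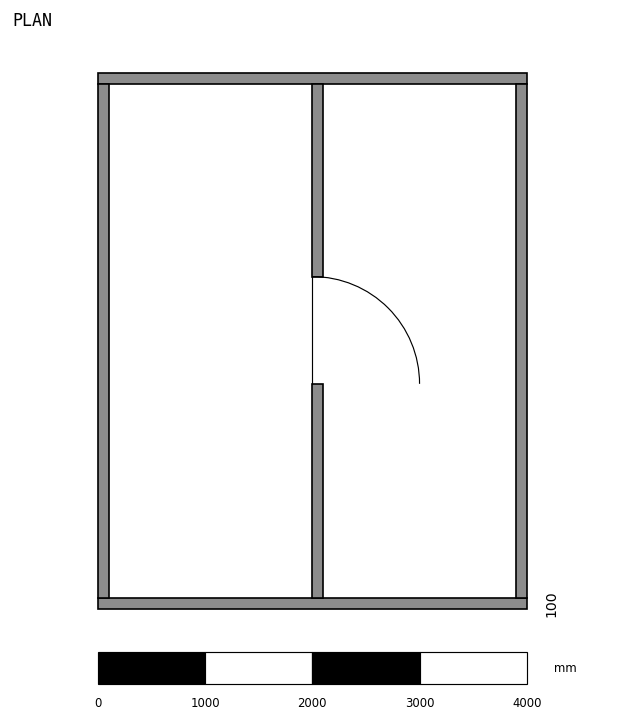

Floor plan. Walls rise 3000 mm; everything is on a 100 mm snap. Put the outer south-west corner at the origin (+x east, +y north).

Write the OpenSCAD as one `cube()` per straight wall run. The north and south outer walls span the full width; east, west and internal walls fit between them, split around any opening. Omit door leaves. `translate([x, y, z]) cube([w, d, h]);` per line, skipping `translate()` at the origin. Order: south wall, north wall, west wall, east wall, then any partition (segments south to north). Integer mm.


cube([4000, 100, 3000]);
translate([0, 4900, 0]) cube([4000, 100, 3000]);
translate([0, 100, 0]) cube([100, 4800, 3000]);
translate([3900, 100, 0]) cube([100, 4800, 3000]);
translate([2000, 100, 0]) cube([100, 2000, 3000]);
translate([2000, 3100, 0]) cube([100, 1800, 3000]);


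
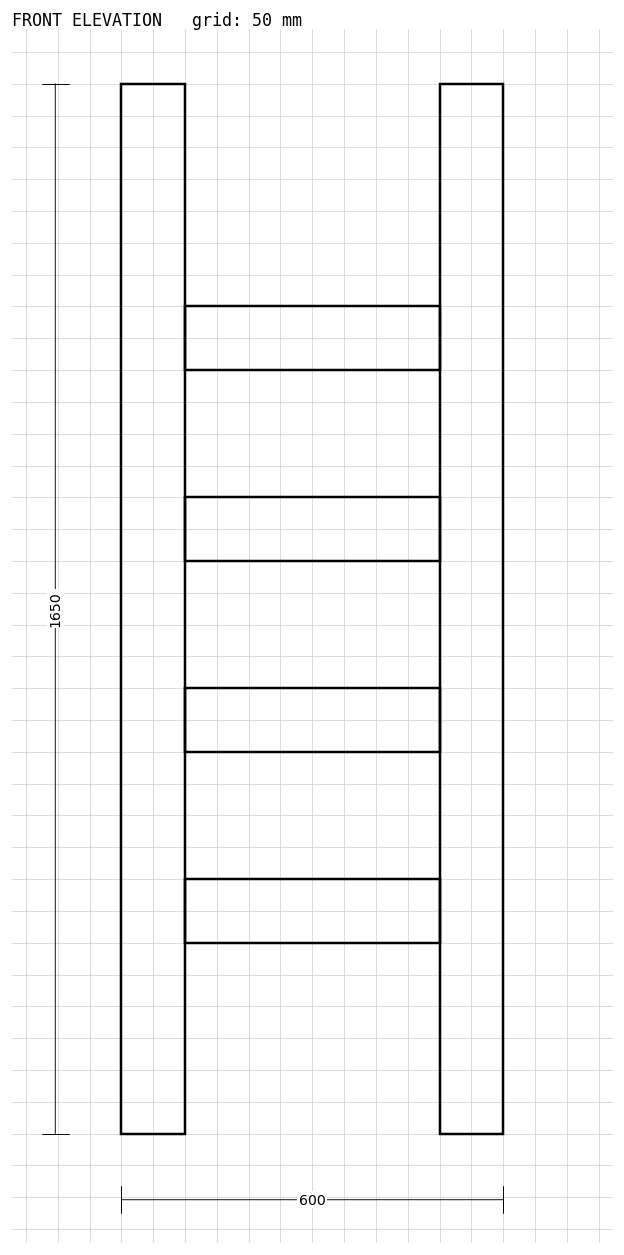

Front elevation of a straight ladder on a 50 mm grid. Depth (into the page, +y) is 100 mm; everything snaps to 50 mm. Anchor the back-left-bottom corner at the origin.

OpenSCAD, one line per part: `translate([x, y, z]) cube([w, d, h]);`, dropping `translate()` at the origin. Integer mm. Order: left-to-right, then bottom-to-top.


cube([100, 100, 1650]);
translate([100, 0, 300]) cube([400, 100, 100]);
translate([100, 0, 600]) cube([400, 100, 100]);
translate([100, 0, 900]) cube([400, 100, 100]);
translate([100, 0, 1200]) cube([400, 100, 100]);
translate([500, 0, 0]) cube([100, 100, 1650]);
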